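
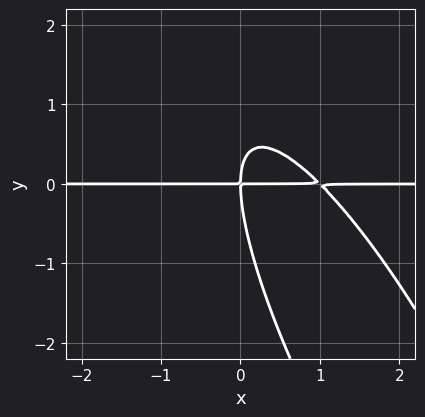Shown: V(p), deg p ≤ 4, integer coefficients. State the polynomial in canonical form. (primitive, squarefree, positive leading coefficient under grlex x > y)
3*x^2*y + 3*x*y^2 + y^3 - 3*x*y

deg p = 3.
Checking where it meets the axes: every point of the x-axis in the box is on the curve; one y-axis crossing is at y = 0.
Solving for integer coefficients yields p as stated.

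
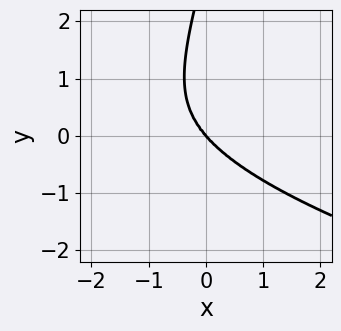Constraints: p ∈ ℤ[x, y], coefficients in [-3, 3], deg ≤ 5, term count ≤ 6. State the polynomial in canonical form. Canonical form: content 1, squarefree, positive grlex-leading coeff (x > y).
3*x*y^3 - y^4 + 2*x^3 + 2*x*y^2 + 3*y^3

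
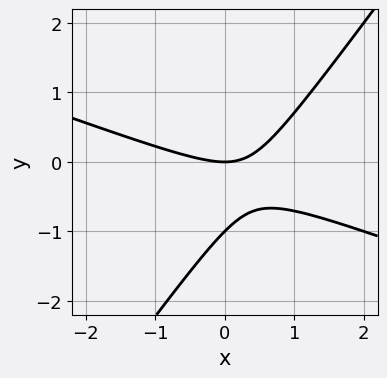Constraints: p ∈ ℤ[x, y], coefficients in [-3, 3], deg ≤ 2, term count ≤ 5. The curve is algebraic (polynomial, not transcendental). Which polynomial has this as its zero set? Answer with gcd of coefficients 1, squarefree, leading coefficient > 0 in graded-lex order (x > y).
x^2 + 2*x*y - 2*y^2 - 2*y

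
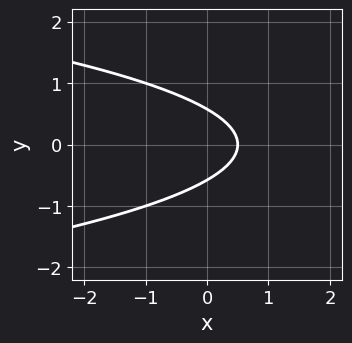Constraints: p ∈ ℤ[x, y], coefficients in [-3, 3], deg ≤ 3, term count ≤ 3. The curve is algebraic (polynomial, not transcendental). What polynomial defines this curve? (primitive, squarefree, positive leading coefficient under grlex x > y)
3*y^2 + 2*x - 1

1. deg p = 2. No degree-1 curve has this shape.
2. Symmetries: it's symmetric under y → −y, forcing even powers of y.
3. Solving for integer coefficients yields p as stated.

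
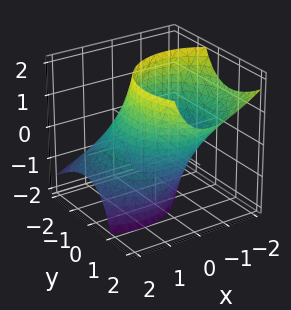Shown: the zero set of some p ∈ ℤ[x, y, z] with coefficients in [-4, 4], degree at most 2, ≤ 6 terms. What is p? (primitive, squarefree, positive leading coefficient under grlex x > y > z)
1. The degree is 2 — no degree-1 surface has this shape.
2. Against the integer gridlines: it misses every integer gridline on the z-axis.
3. Putting this together gives p.

x^2 + x*z + y^2 - y*z - 2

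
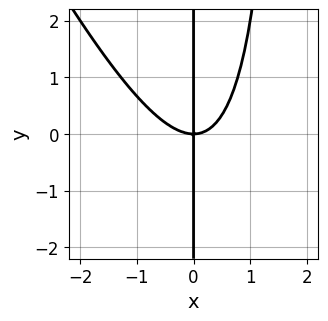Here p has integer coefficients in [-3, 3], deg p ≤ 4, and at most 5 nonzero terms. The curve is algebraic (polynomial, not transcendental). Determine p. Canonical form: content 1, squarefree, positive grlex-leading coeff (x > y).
2*x^3 + x^2*y - 2*x*y

1. The degree is 3 — the shape is more complex than any degree-2 curve.
2. From the visible intercepts: the visible y-axis segment lies entirely on the curve; one x-axis crossing is at x = 0.
3. These observations pin down the coefficients.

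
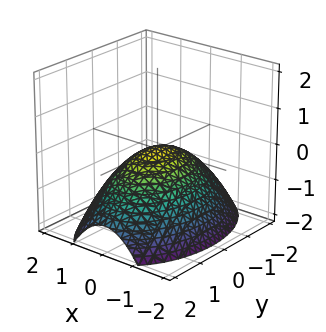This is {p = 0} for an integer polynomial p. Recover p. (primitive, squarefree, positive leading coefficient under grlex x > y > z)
2*x^2 + y^2 + 3*z

First, the degree is 2 — a single bowl opening along one axis; a quadric.
Next, symmetries: the x ↦ −x reflection is a symmetry, so x appears only in even powers; mirror symmetry y ↦ −y ⇒ only even powers of y.
Then, from the axis intercepts and sections: one z-axis crossing is at z = 0; one x-axis crossing is at x = 0; one y-axis crossing is at y = 0.
Finally, matching integer coefficients to the picture gives p.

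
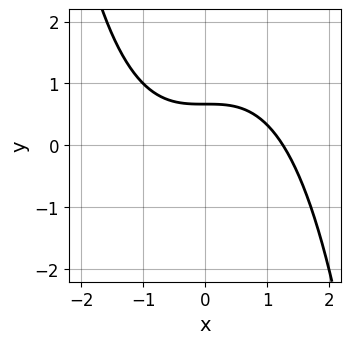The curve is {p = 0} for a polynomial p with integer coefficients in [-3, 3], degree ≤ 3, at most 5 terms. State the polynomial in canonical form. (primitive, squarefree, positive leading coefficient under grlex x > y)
x^3 + 3*y - 2

1. deg p = 3. A generic line meets the curve in up to 3 points.
2. Matching integer coefficients to the picture gives p.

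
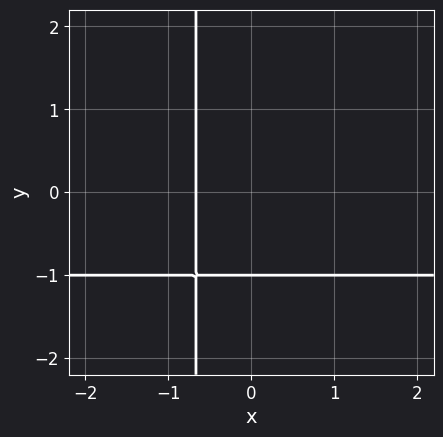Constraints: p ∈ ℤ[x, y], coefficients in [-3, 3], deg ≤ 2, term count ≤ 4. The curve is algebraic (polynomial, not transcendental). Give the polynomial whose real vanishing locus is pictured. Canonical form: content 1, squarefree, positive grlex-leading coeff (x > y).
(a) deg p = 2.
(b) Observable constraints: it meets the y-axis at y = -1 (among the integer gridlines).
(c) Together with the visible shape, these determine p as stated.

3*x*y + 3*x + 2*y + 2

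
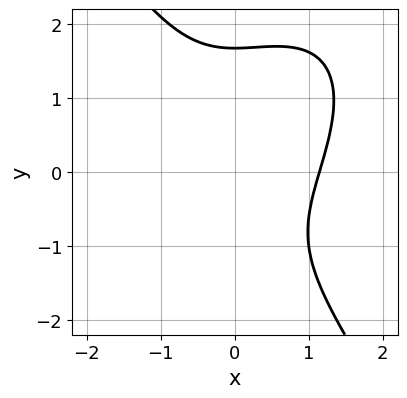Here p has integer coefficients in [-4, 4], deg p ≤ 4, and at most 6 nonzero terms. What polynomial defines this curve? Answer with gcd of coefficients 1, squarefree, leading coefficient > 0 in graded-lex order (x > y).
(a) The degree is 3 — a generic line meets the curve in up to 3 points.
(b) Putting this together gives p.

2*x^3 - x^2*y + y^3 - y - 3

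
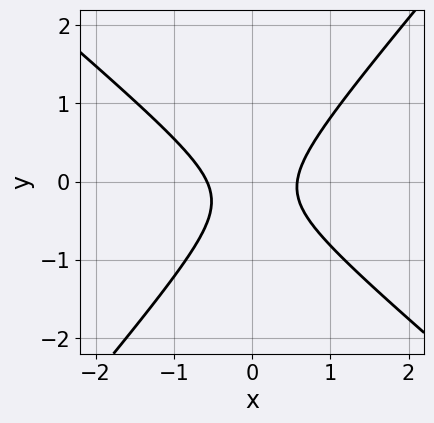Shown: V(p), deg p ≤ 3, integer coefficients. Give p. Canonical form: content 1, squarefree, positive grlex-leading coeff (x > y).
(a) deg p = 2. A generic line meets the curve in up to 2 points.
(b) Against the integer gridlines: the curve avoids every integer y-axis point in the box.
(c) Together with the visible shape, these determine p as stated.

3*x^2 + x*y - 3*y^2 - y - 1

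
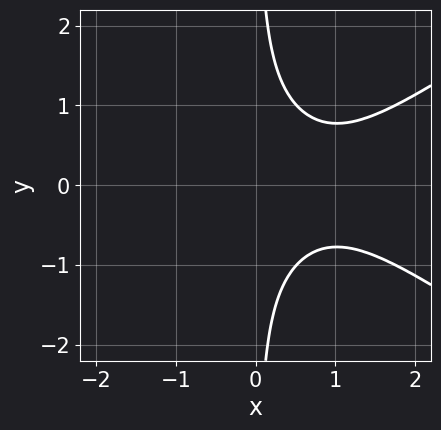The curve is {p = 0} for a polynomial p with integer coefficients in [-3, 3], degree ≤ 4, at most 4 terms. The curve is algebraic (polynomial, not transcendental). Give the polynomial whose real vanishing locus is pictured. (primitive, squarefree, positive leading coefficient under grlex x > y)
x^4 - 2*x^2*y^2 - 3*x*y^2 + 2

Degree: no degree-3 curve has this shape, so deg p = 4.
Symmetries: the y ↦ −y reflection is a symmetry, so y appears only in even powers.
Reading off the gridlines: no y-intercept at any integer in the box; no x-intercept at any integer in the box.
Assembling these constraints gives the stated polynomial.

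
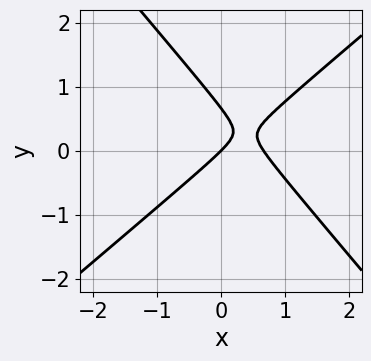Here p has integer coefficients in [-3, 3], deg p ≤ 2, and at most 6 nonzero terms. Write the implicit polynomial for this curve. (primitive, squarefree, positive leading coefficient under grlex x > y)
3*x^2 - x*y - 3*y^2 - 2*x + 2*y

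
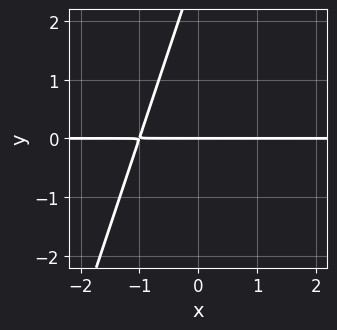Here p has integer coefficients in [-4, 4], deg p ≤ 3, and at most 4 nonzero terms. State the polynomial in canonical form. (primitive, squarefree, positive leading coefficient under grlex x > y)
deg p = 2. The shape is more complex than any degree-1 curve.
Checking where it meets the axes: the visible x-axis segment lies entirely on the curve; it meets the y-axis at y = 0 (among the integer gridlines).
Solving for integer coefficients yields p as stated.

3*x*y - y^2 + 3*y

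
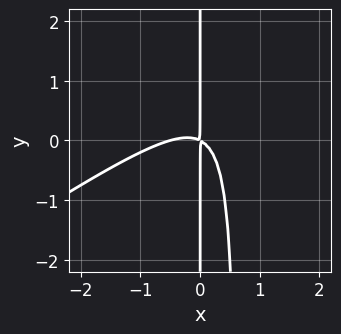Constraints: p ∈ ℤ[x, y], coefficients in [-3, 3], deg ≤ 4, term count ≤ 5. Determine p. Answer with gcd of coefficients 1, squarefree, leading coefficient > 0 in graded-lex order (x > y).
2*x^3 - 3*x^2*y + x^2 + 2*x*y

1. The degree is 3 — the shape is more complex than any degree-2 curve.
2. Checking where it meets the axes: every point of the y-axis in the box is on the curve.
3. These observations pin down the coefficients.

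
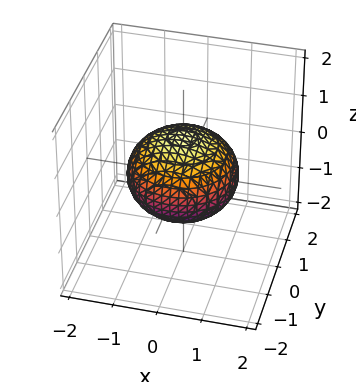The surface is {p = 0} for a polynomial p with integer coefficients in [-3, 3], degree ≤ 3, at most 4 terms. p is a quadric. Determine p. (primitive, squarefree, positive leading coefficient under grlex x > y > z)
2*x^2 + 2*y^2 + 3*z^2 - 3

deg p = 2. A closed, bounded, convex surface; a quadric.
Symmetries: it's symmetric under z → −z, forcing even powers of z; every cross-section ⟂ z is a circle, so x, y appear only via x² + y².
Reading off the gridlines: among the integer gridlines, it crosses the z-axis at z ∈ {-1, 1}; a circular section at z = 0 has radius between 1 and 2.
Fitting integer coefficients to these (and the overall shape) gives p.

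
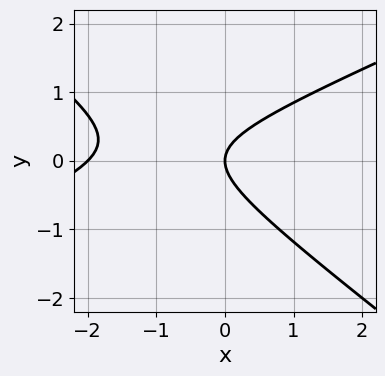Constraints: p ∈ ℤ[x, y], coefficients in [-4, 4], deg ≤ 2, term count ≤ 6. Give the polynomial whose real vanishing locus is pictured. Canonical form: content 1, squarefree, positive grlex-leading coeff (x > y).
(a) deg p = 2.
(b) Against the integer gridlines: among the integer gridlines, it crosses the x-axis at x ∈ {-2, 0}; one y-axis crossing is at y = 0.
(c) Matching integer coefficients to the picture gives p.

x^2 - x*y - 3*y^2 + 2*x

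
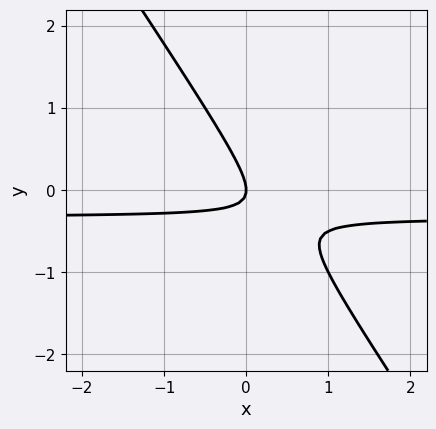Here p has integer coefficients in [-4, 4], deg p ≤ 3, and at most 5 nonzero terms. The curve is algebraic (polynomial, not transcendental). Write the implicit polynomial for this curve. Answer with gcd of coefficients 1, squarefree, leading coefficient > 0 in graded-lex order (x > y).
Degree: the shape is more complex than any degree-1 curve, so deg p = 2.
Checking where it meets the axes: one y-axis crossing is at y = 0; it crosses the x-axis at the gridline x = 0.
Putting this together gives p.

3*x*y + 2*y^2 + x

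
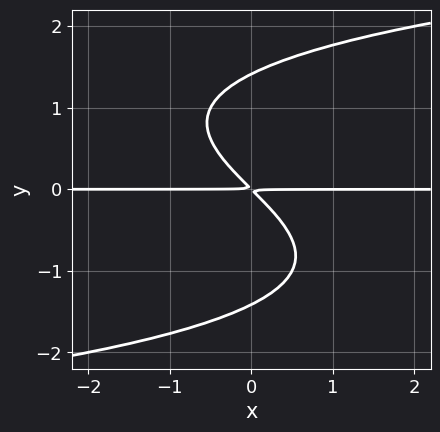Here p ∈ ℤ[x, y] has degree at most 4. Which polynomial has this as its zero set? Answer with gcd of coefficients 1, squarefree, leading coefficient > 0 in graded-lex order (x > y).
y^4 - 2*x*y - 2*y^2

First, degree: a generic line meets the curve in up to 4 points, so deg p = 4.
Then, from the visible intercepts: the visible x-axis segment lies entirely on the curve.
Finally, together with the visible shape, these determine p as stated.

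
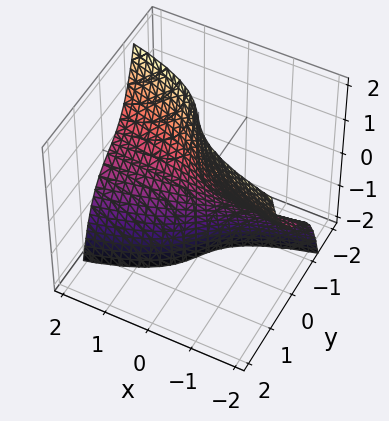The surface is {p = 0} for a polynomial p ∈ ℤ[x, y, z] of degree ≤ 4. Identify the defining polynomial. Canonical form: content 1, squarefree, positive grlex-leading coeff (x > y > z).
First, the degree is 3 — a generic line meets the surface in up to 3 points.
Then, reading off the gridlines: it meets the y-axis at y = 0 (among the integer gridlines); every point of the x-axis in the box is on the surface.
Finally, these observations pin down the coefficients. Check: (0, 0, 1) on the z-axis lies on the surface, and p(0, 0, 1) = 0. ✓

3*y^3 + 2*x*z + 3*y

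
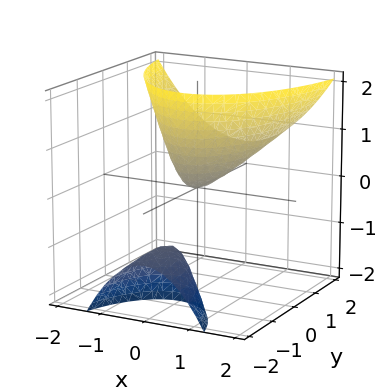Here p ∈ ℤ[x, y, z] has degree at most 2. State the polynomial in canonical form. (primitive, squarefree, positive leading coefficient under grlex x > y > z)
3*x^2 + y^2 - 3*y*z - 2*z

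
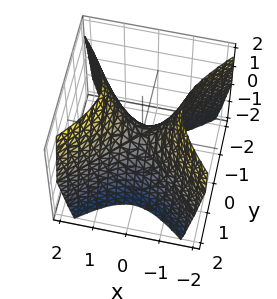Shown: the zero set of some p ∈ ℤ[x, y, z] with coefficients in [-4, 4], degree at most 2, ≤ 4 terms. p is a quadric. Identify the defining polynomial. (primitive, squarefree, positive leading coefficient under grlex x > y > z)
First, deg p = 2.
Then, symmetries: mirror symmetry y ↦ −y ⇒ only even powers of y; the x ↦ −x reflection is a symmetry, so x appears only in even powers.
Then, reading off the gridlines: it crosses the x-axis at the gridline x = 0; it crosses the y-axis at the gridline y = 0.
Finally, assembling these constraints gives the stated polynomial.

3*x^2 - 3*y^2 - 2*z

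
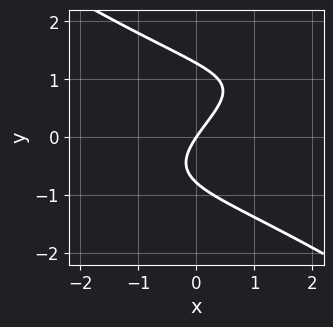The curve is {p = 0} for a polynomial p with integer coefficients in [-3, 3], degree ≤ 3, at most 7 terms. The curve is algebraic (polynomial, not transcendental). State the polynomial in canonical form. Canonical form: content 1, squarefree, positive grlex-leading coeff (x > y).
x^2*y - 2*y^3 + y^2 - 3*x + 2*y

The degree is 3 — a generic line meets the curve in up to 3 points.
Observable constraints: one x-axis crossing is at x = 0; one y-axis crossing is at y = 0.
These observations pin down the coefficients.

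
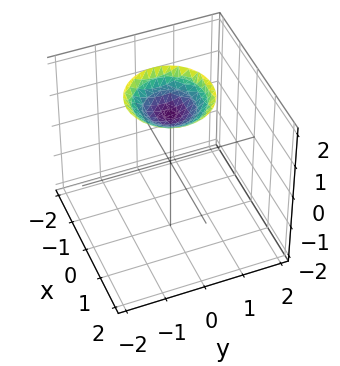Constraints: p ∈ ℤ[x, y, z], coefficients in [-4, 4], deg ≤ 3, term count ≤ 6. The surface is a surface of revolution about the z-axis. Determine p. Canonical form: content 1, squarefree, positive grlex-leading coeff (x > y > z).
(a) deg p = 2. A generic line meets the surface in up to 2 points.
(b) Symmetries: rotational symmetry about the z-axis ⇒ p depends on x, y only through x² + y².
(c) From the visible intercepts: the surface avoids every integer y-axis point in the box; no x-intercept at any integer in the box.
(d) Together with the visible shape, these determine p as stated.

x^2 + y^2 - 2*z + 3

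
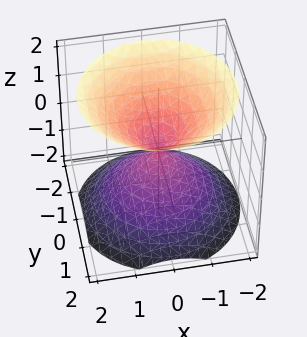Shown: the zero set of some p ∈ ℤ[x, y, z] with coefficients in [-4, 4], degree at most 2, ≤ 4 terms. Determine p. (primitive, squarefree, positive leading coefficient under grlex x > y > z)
x^2 + y^2 - z^2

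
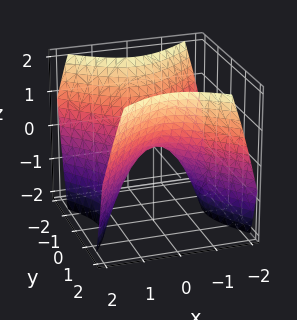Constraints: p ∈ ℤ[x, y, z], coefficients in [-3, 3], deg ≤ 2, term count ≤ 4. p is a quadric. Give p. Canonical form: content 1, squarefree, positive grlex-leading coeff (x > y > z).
(a) Degree: a saddle surface; a quadric, so deg p = 2.
(b) Symmetries: it's symmetric under y → −y, forcing even powers of y; mirror symmetry x ↦ −x ⇒ only even powers of x.
(c) Against the integer gridlines: one x-axis crossing is at x = 0; one y-axis crossing is at y = 0; one z-axis crossing is at z = 0.
(d) Assembling these constraints gives the stated polynomial.

x^2 - y^2 + z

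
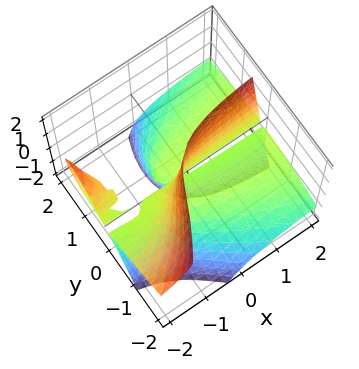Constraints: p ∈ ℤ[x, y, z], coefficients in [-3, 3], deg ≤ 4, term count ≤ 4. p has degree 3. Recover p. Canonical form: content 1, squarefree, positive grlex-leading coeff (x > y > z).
First, there are 2 components.
Next, deg p = 3.
Next, from the axis intercepts and sections: it crosses the y-axis at the gridline y = 0; every point of the x-axis in the box is on the surface; every point of the z-axis in the box is on the surface.
Finally, solving for integer coefficients yields p as stated.

3*x*y*z - x*z^2 + y^3 + 3*y*z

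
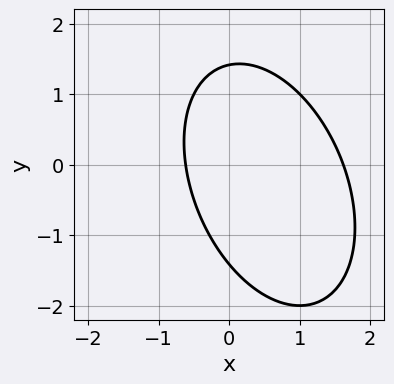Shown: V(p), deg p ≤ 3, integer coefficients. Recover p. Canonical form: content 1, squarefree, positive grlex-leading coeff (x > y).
2*x^2 + x*y + y^2 - 2*x - 2

1. Degree: the shape is more complex than any degree-1 curve, so deg p = 2.
2. The integer polynomial consistent with all of this is the stated p.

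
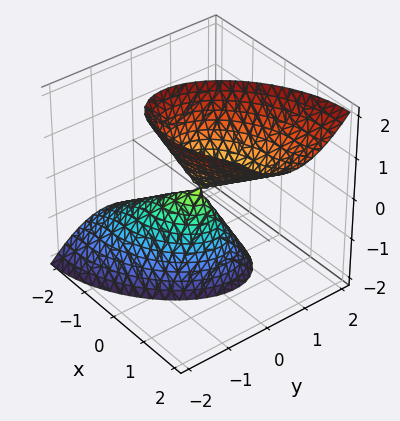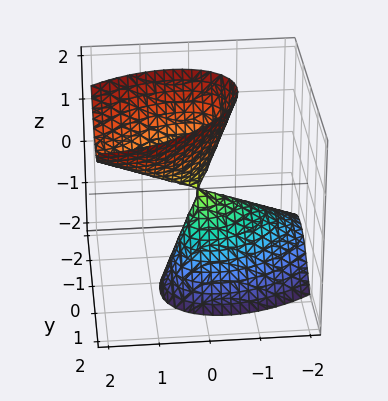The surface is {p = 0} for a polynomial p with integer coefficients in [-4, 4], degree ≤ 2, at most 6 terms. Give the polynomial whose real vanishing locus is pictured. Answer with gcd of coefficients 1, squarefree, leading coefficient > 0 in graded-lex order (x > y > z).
First, the degree is 2 — a generic line meets the surface in up to 2 points.
Then, observable constraints: it crosses the y-axis at the gridline y = 0; it meets the x-axis at x = 0 (among the integer gridlines); one z-axis crossing is at z = 0.
Finally, these observations pin down the coefficients.

2*x^2 - 2*x*y - 2*x*z + 3*y^2 - z^2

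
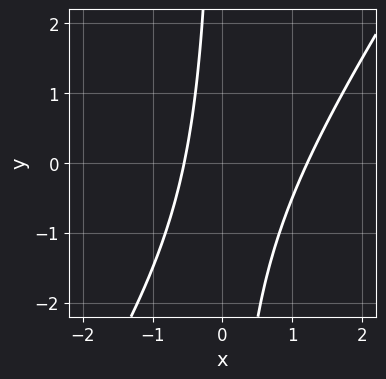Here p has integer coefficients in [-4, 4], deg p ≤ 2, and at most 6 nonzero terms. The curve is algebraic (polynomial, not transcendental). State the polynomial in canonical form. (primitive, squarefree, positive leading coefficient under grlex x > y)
First, the degree is 2 — no degree-1 curve has this shape.
Then, against the integer gridlines: no y-intercept at any integer in the box.
Finally, assembling these constraints gives the stated polynomial.

3*x^2 - 2*x*y - 2*x - 2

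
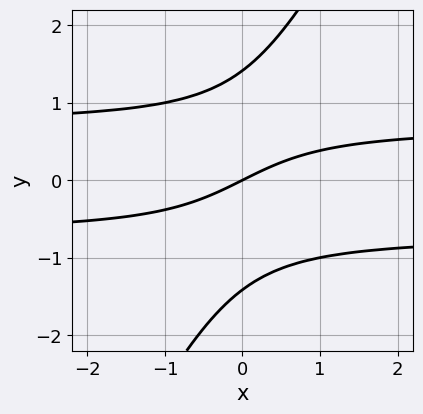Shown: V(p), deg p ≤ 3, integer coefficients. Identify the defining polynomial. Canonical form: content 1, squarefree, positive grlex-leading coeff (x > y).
First, the degree is 3 — the shape is more complex than any degree-2 curve.
Then, from the visible intercepts: it meets the x-axis at x = 0 (among the integer gridlines); one y-axis crossing is at y = 0.
Finally, putting this together gives p.

2*x*y^2 - y^3 - x + 2*y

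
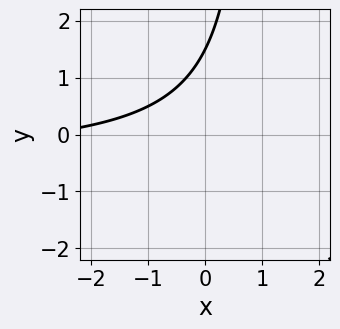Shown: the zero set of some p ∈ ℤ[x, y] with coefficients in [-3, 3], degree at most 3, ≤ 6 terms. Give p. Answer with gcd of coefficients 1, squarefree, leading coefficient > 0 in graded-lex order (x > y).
The degree is 2 — the shape is more complex than any degree-1 curve.
Reading off the gridlines: the curve avoids every integer x-axis point in the box.
Together with the visible shape, these determine p as stated.

2*x*y + x - 2*y + 3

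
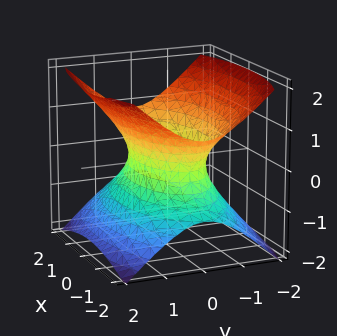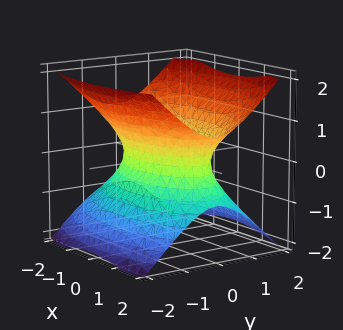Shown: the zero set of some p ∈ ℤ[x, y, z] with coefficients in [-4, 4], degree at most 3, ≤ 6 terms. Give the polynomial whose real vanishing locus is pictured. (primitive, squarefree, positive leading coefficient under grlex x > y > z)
First, degree: one connected sheet with a waist; a quadric, so deg p = 2.
Next, symmetries: the x ↦ −x reflection is a symmetry, so x appears only in even powers; it's symmetric under z → −z, forcing even powers of z; mirror symmetry y ↦ −y ⇒ only even powers of y.
Next, observable constraints: the surface avoids every integer z-axis point in the box.
Finally, solving for integer coefficients yields p as stated.

x^2 + 3*y^2 - 3*z^2 - 2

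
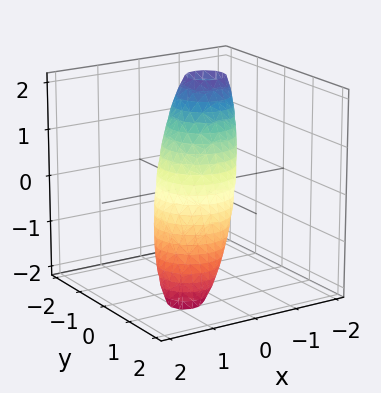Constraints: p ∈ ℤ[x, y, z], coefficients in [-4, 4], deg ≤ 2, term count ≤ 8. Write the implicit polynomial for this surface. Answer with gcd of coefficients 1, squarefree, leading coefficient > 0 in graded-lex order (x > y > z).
(a) deg p = 2. No degree-1 surface has this shape.
(b) Solving for integer coefficients yields p as stated.

3*x^2 + 2*x*z + 3*y^2 + 2*y*z + z^2 - 2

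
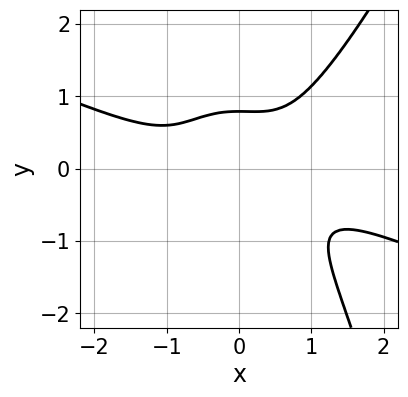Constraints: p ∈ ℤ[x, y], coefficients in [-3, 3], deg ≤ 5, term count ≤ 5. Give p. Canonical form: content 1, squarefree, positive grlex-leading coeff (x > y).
deg p = 4. A generic line meets the curve in up to 4 points.
From the axis intercepts and sections: the curve avoids every integer x-axis point in the box.
Solving for integer coefficients yields p as stated.

x^4 + 2*x^3*y - x^2*y^2 - 2*y^3 + 1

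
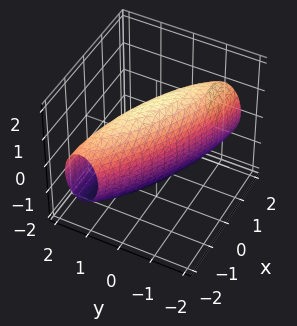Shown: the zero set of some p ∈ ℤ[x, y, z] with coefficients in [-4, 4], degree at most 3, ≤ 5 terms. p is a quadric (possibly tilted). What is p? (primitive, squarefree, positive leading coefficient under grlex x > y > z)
x^2 + 3*x*y + 3*y^2 + z^2 - 2

(a) deg p = 2. No degree-1 surface has this shape.
(b) Matching integer coefficients to the picture gives p.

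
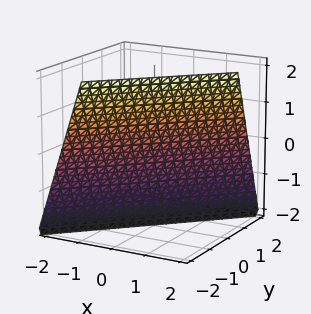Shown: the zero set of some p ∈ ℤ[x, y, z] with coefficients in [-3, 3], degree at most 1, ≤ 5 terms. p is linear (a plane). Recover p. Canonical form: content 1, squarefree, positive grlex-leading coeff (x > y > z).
1. Degree: the surface is flat (a plane), so deg p = 1.
2. Reading off the gridlines: it crosses the z-axis at the gridline z = -2.
3. These observations pin down the coefficients.

3*x - 3*y - z - 2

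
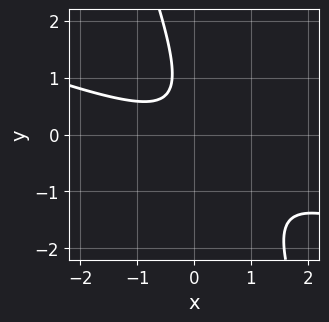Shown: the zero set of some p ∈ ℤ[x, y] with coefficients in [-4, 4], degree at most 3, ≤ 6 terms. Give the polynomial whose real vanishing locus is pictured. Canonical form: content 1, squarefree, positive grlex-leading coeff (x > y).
x^2 + 3*x*y + y^2 - y + 1

deg p = 2.
Observable constraints: it misses every integer gridline on the x-axis; the curve avoids every integer y-axis point in the box.
The integer polynomial consistent with all of this is the stated p.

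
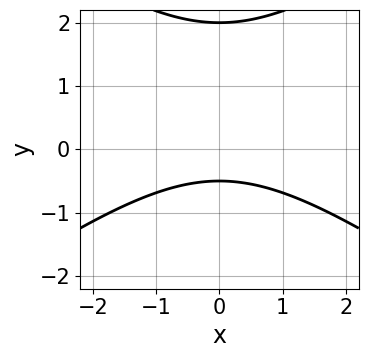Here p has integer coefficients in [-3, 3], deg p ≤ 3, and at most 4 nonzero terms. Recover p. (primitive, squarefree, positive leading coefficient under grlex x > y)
x^2 - 2*y^2 + 3*y + 2

(a) deg p = 2. A generic line meets the curve in up to 2 points.
(b) Symmetries: the x ↦ −x reflection is a symmetry, so x appears only in even powers.
(c) From the axis intercepts and sections: one y-axis crossing is at y = 2; no x-intercept at any integer in the box.
(d) Together with the visible shape, these determine p as stated.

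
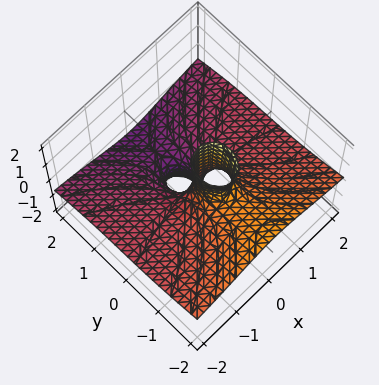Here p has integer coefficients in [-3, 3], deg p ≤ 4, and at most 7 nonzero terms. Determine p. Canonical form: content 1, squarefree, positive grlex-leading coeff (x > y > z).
3*x^2*z + y^3 + 3*y^2*z + y*z^2 + y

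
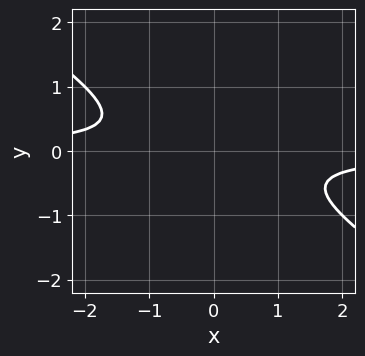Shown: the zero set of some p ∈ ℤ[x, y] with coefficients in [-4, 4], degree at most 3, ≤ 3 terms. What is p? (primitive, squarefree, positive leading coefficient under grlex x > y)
First, deg p = 2.
Next, checking where it meets the axes: it misses every integer gridline on the x-axis; it misses every integer gridline on the y-axis.
Finally, these observations pin down the coefficients.

2*x*y + 3*y^2 + 1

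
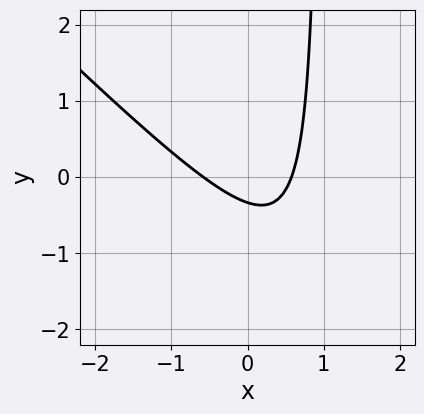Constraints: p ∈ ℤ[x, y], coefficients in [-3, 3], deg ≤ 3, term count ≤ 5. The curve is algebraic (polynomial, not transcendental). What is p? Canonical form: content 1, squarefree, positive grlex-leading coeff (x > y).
First, the degree is 2 — the shape is more complex than any degree-1 curve.
Finally, putting this together gives p.

3*x^2 + 3*x*y - 3*y - 1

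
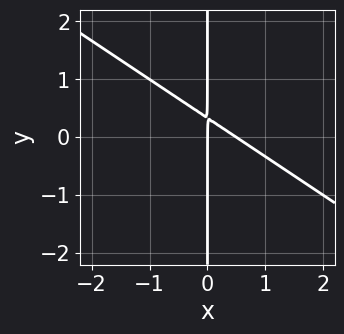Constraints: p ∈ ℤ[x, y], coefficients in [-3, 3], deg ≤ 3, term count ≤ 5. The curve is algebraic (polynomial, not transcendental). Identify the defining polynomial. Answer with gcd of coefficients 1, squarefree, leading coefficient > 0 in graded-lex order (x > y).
2*x^2 + 3*x*y - x

(a) Degree: no degree-1 curve has this shape, so deg p = 2.
(b) Against the integer gridlines: every point of the y-axis in the box is on the curve; it crosses the x-axis at the gridline x = 0.
(c) Fitting integer coefficients to these (and the overall shape) gives p.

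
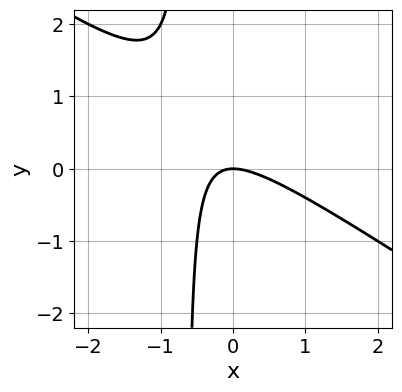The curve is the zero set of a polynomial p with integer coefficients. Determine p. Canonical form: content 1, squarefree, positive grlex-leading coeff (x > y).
2*x^2 + 3*x*y + 2*y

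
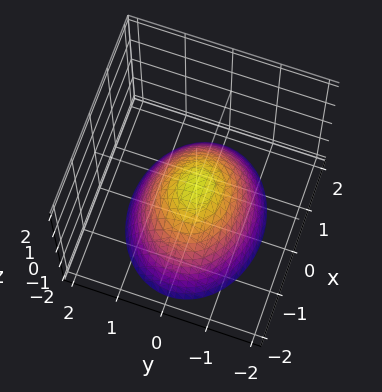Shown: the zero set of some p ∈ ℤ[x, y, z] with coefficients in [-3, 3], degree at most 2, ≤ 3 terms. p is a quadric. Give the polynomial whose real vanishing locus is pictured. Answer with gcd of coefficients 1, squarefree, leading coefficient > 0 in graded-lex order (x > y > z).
2*x^2 + 3*y^2 + 3*z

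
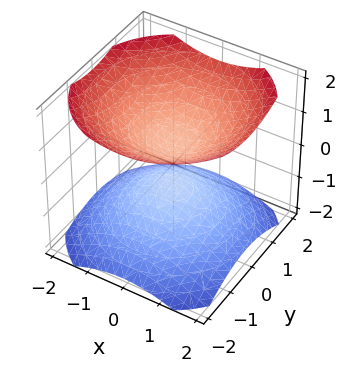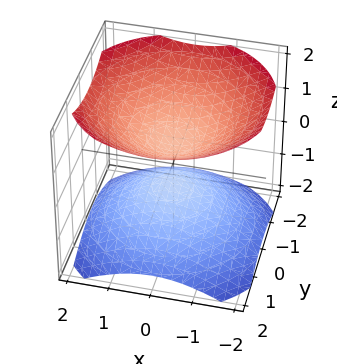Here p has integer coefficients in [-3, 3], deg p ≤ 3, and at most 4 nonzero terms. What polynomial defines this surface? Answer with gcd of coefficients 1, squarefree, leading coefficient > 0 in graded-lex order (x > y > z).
(a) There are 2 components. Treating them together as one polynomial.
(b) Degree: a generic line meets the surface in up to 2 points, so deg p = 2.
(c) By symmetry, the surface is invariant under rotation about z: p = q(x² + y², z).
(d) Against the integer gridlines: a circular section at z = 1 has radius exactly 1; the surface avoids every integer y-axis point in the box; it misses every integer gridline on the x-axis.
(e) Together with the visible shape, these determine p as stated.

2*x^2 + 2*y^2 - 3*z^2 + 1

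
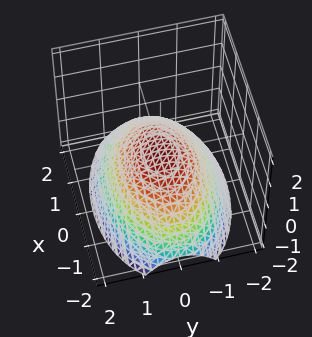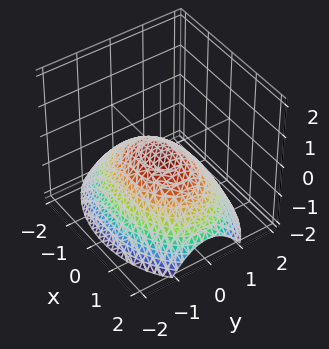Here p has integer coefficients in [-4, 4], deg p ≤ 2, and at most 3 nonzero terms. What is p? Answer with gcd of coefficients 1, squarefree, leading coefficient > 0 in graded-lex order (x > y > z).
1. deg p = 2. A paraboloid; a quadric.
2. Symmetries: mirror symmetry x ↦ −x ⇒ only even powers of x; the y ↦ −y reflection is a symmetry, so y appears only in even powers.
3. From the axis intercepts and sections: it crosses the y-axis at the gridline y = 0; one x-axis crossing is at x = 0; it meets the z-axis at z = 0 (among the integer gridlines).
4. Putting this together gives p.

x^2 + 2*y^2 + 3*z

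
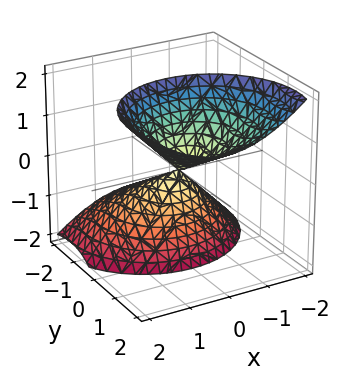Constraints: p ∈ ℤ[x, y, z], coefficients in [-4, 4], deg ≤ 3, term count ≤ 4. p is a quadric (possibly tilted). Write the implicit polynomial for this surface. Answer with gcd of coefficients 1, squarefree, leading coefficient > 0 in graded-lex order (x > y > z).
First, there are 2 components.
Next, the degree is 2 — a generic line meets the surface in up to 2 points.
Next, checking where it meets the axes: one x-axis crossing is at x = 0; it meets the z-axis at z = 0 (among the integer gridlines).
Finally, the integer polynomial consistent with all of this is the stated p.

2*x^2 + 2*y^2 - 3*y*z - z^2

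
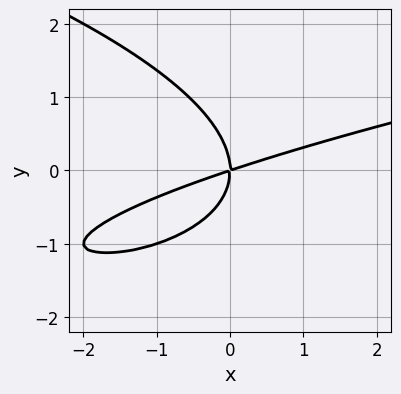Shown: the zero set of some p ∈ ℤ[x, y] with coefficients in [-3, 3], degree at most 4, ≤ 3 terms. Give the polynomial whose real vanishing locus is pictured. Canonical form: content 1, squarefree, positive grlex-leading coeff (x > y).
First, degree: the shape is more complex than any degree-2 curve, so deg p = 3.
Next, from the visible intercepts: it meets the y-axis at y = 0 (among the integer gridlines); one x-axis crossing is at x = 0.
Finally, fitting integer coefficients to these (and the overall shape) gives p.

2*y^3 - x^2 + 3*x*y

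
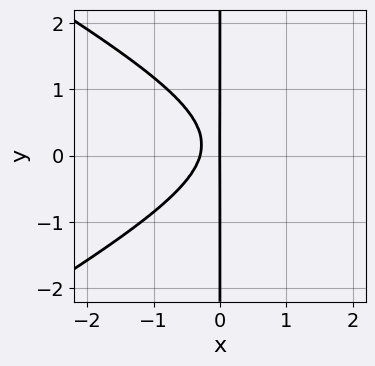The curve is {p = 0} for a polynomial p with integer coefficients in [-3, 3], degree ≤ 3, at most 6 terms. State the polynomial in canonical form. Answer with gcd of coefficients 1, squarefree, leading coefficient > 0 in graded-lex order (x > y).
x^3 - 3*x*y^2 - 3*x^2 + x*y - x

deg p = 3. A generic line meets the curve in up to 3 points.
From the axis intercepts and sections: every point of the y-axis in the box is on the curve; it crosses the x-axis at the gridline x = 0.
The integer polynomial consistent with all of this is the stated p.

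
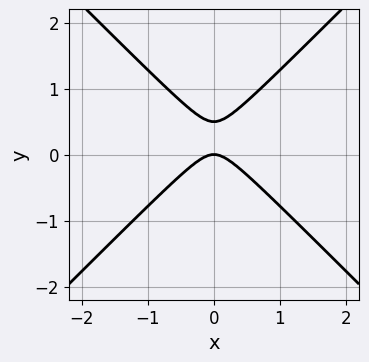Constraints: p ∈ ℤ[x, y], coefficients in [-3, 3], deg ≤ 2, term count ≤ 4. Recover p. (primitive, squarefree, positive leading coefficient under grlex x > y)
(a) The degree is 2 — no degree-1 curve has this shape.
(b) Symmetries: the x ↦ −x reflection is a symmetry, so x appears only in even powers.
(c) Reading off the gridlines: it crosses the y-axis at the gridline y = 0; it crosses the x-axis at the gridline x = 0.
(d) These observations pin down the coefficients.

2*x^2 - 2*y^2 + y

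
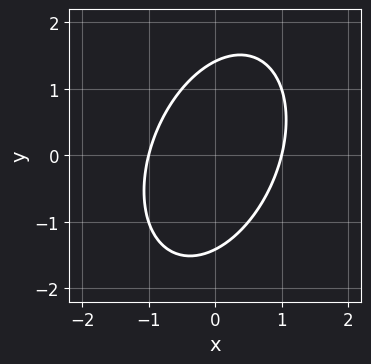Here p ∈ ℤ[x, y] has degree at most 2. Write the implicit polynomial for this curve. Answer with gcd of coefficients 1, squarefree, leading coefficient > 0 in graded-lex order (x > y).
2*x^2 - x*y + y^2 - 2

Degree: no degree-1 curve has this shape, so deg p = 2.
From the axis intercepts and sections: among the integer gridlines, it crosses the x-axis at x ∈ {-1, 1}.
Matching integer coefficients to the picture gives p.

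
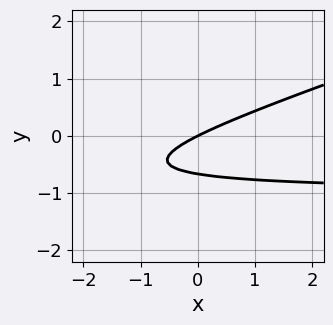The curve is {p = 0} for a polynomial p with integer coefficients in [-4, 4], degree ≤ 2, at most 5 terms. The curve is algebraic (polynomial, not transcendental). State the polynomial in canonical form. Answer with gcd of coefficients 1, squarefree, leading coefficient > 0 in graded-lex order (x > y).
1. The degree is 2 — the shape is more complex than any degree-1 curve.
2. Against the integer gridlines: it meets the x-axis at x = 0 (among the integer gridlines); it meets the y-axis at y = 0 (among the integer gridlines).
3. These observations pin down the coefficients.

x*y - 3*y^2 + x - 2*y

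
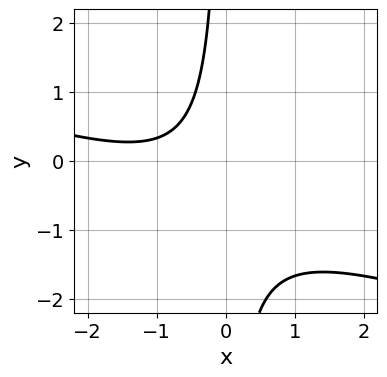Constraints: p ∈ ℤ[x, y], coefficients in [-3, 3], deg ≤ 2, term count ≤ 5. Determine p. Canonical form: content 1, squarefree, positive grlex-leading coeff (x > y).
x^2 + 3*x*y + 2*x + 2

First, degree: no degree-1 curve has this shape, so deg p = 2.
Next, checking where it meets the axes: it misses every integer gridline on the y-axis; no x-intercept at any integer in the box.
Finally, fitting integer coefficients to these (and the overall shape) gives p.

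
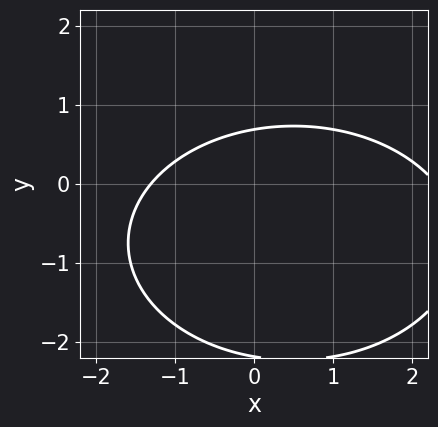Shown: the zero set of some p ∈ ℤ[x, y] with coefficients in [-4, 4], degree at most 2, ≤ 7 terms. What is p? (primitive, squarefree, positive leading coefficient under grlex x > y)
1. deg p = 2. A generic line meets the curve in up to 2 points.
2. Solving for integer coefficients yields p as stated.

x^2 + 2*y^2 - x + 3*y - 3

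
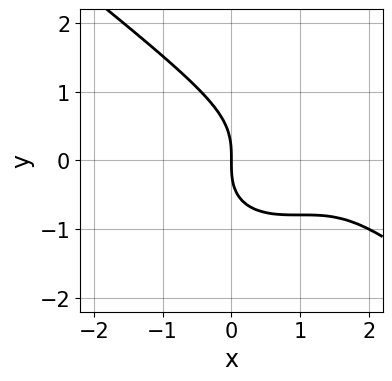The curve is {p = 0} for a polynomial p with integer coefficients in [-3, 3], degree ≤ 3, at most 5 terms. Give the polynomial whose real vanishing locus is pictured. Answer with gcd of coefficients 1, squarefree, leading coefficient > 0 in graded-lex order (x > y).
x^3 + 2*y^3 - 3*x^2 + 3*x

1. The degree is 3 — a generic line meets the curve in up to 3 points.
2. Reading off the gridlines: it crosses the x-axis at the gridline x = 0; it crosses the y-axis at the gridline y = 0.
3. Solving for integer coefficients yields p as stated.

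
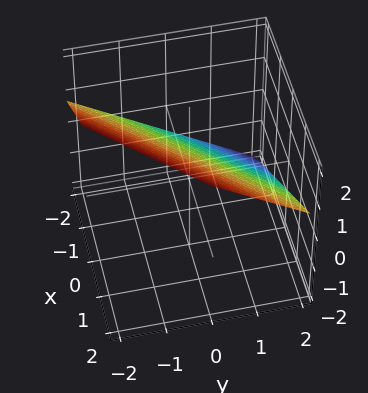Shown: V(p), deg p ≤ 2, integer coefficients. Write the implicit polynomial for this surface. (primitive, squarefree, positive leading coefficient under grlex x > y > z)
1. deg p = 1. Every cross-section is a straight line — this is a plane.
2. From the visible intercepts: one x-axis crossing is at x = -1; it meets the y-axis at y = 1 (among the integer gridlines).
3. These observations pin down the coefficients.

2*x - 2*y - 3*z + 2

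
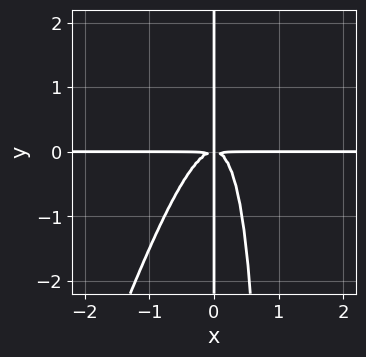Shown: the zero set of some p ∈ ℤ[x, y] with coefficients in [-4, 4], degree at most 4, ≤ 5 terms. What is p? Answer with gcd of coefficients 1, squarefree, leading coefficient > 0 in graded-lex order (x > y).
Degree: no degree-3 curve has this shape, so deg p = 4.
Checking where it meets the axes: the visible x-axis segment lies entirely on the curve; every point of the y-axis in the box is on the curve.
Solving for integer coefficients yields p as stated.

3*x^3*y - x^2*y^2 + x*y^2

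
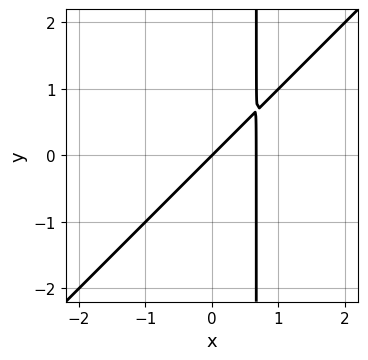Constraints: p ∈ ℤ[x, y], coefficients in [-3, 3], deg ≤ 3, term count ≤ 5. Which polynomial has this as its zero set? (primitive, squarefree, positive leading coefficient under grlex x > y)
3*x^2 - 3*x*y - 2*x + 2*y

(a) The degree is 2 — no degree-1 curve has this shape.
(b) Against the integer gridlines: it meets the y-axis at y = 0 (among the integer gridlines); it meets the x-axis at x = 0 (among the integer gridlines).
(c) Solving for integer coefficients yields p as stated.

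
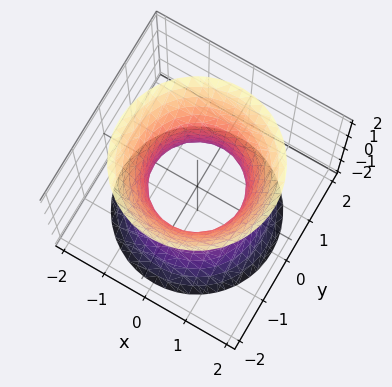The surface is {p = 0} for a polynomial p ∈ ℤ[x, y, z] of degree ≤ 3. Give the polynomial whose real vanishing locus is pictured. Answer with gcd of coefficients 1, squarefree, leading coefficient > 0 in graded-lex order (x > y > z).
2*x^2 + 2*y^2 - z^2 - 2

First, the degree is 2 — a generic line meets the surface in up to 2 points.
Next, by symmetry, the surface is invariant under rotation about z: p = q(x² + y², z).
Next, against the integer gridlines: the y-axis gridline crossings are at y ∈ {-1, 1}; among the integer gridlines, it crosses the x-axis at x ∈ {-1, 1}; a circular section at z = 2 has radius between 1 and 2.
Finally, fitting integer coefficients to these (and the overall shape) gives p.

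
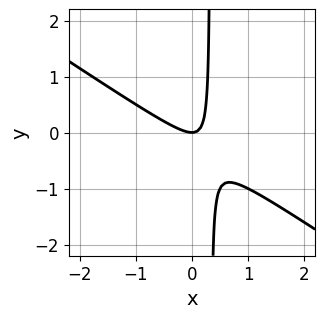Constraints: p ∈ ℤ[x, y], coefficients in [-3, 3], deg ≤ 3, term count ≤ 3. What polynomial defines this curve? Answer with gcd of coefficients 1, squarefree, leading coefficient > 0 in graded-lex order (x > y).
2*x^2 + 3*x*y - y

(a) The degree is 2 — the shape is more complex than any degree-1 curve.
(b) Reading off the gridlines: it crosses the x-axis at the gridline x = 0; it meets the y-axis at y = 0 (among the integer gridlines).
(c) Fitting integer coefficients to these (and the overall shape) gives p.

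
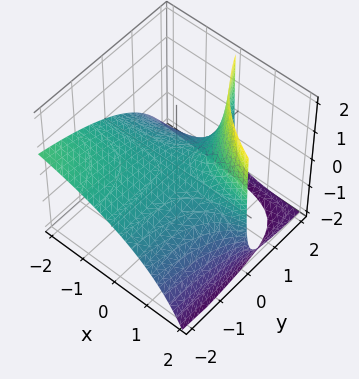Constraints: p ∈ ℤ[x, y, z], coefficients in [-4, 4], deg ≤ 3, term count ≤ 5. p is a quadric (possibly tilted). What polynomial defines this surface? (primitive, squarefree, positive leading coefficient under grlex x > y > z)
First, deg p = 2. No degree-1 surface has this shape.
Then, reading off the gridlines: every point of the y-axis in the box is on the surface; every point of the x-axis in the box is on the surface; it crosses the z-axis at the gridline z = 0.
Finally, assembling these constraints gives the stated polynomial.

x*y + x*z + y*z - 2*z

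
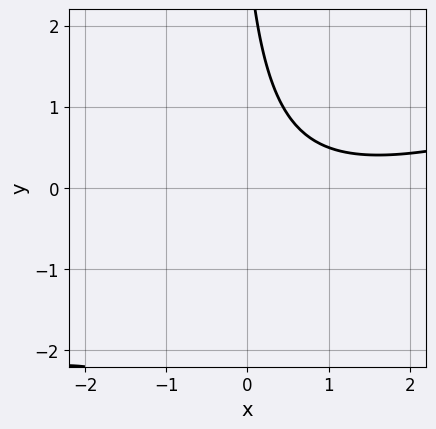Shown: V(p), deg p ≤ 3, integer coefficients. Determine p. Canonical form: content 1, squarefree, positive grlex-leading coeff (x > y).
x^2 - 3*x*y - 2*x - y + 3

1. Degree: a generic line meets the curve in up to 2 points, so deg p = 2.
2. From the visible intercepts: no y-intercept at any integer in the box; no x-intercept at any integer in the box.
3. Putting this together gives p.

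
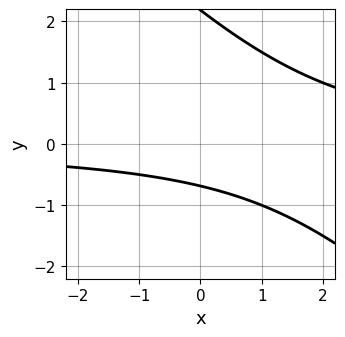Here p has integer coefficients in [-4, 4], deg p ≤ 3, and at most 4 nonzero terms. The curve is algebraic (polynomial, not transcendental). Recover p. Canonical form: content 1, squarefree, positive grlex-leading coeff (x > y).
1. The degree is 2 — the shape is more complex than any degree-1 curve.
2. Against the integer gridlines: no x-intercept at any integer in the box.
3. Putting this together gives p.

2*x*y + 2*y^2 - 3*y - 3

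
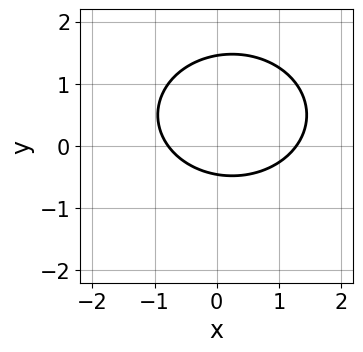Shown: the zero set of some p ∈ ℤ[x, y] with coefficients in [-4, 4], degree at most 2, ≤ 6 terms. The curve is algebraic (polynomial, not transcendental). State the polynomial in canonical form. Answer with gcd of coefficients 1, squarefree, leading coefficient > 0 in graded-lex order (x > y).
2*x^2 + 3*y^2 - x - 3*y - 2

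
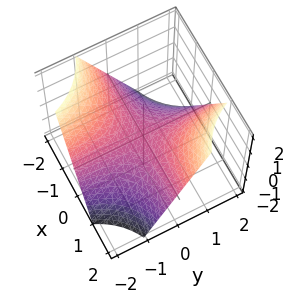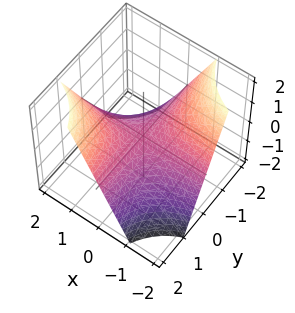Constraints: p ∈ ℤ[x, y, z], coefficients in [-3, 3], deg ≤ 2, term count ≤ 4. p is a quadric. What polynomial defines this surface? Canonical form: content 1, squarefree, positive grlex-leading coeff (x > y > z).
x*y - z

1. The degree is 2 — a hyperbolic paraboloid; a quadric.
2. Checking where it meets the axes: it meets the z-axis at z = 0 (among the integer gridlines); every point of the x-axis in the box is on the surface; every point of the y-axis in the box is on the surface.
3. Together with the visible shape, these determine p as stated.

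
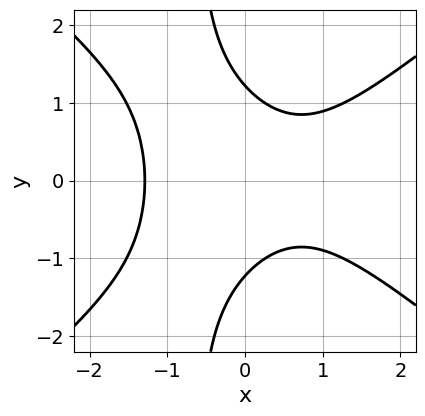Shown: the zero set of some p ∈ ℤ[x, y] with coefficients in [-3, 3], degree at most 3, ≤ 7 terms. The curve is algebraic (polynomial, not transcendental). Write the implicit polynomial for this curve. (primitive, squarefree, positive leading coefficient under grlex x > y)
1. Degree: a generic line meets the curve in up to 3 points, so deg p = 3.
2. Symmetries: the y ↦ −y reflection is a symmetry, so y appears only in even powers.
3. Putting this together gives p.

2*x^3 - 3*x*y^2 - 2*y^2 - x + 3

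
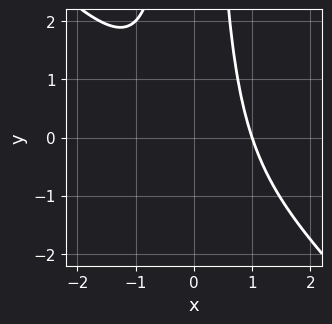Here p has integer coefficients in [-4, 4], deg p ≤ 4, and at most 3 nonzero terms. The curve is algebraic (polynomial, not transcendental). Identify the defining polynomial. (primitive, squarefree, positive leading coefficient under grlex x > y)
First, deg p = 3. A generic line meets the curve in up to 3 points.
Then, checking where it meets the axes: it meets the x-axis at x = 1 (among the integer gridlines); no y-intercept at any integer in the box.
Finally, putting this together gives p.

x^3 + x^2*y - 1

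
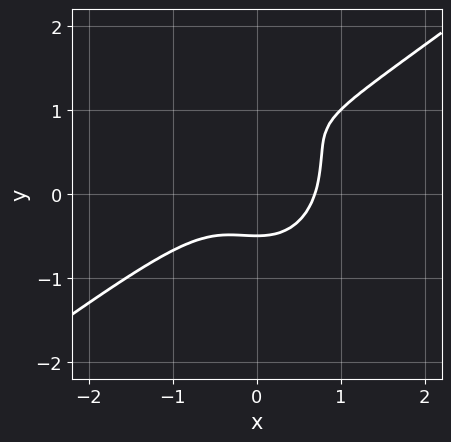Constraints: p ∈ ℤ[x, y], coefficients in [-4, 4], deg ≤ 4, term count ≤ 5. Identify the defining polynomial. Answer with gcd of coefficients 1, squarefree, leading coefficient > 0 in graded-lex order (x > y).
1. deg p = 3. No degree-2 curve has this shape.
2. Putting this together gives p.

3*x^3 - 3*x^2*y - 2*y^3 + 3*y^2 - 1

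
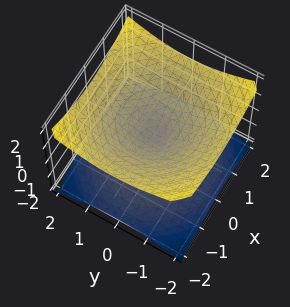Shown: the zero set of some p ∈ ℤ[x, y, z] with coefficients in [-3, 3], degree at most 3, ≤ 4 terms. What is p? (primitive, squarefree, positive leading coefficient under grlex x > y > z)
x^2 + y^2 - 2*z^2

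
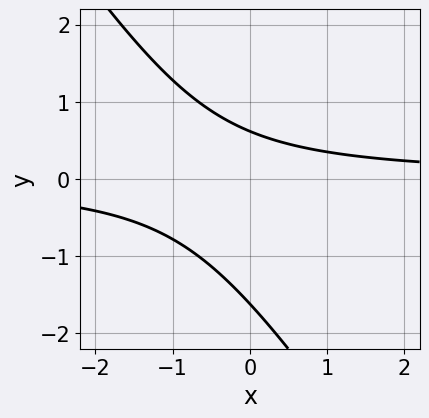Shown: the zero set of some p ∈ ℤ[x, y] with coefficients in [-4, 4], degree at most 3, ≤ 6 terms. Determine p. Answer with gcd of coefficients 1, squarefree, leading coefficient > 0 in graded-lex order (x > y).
1. The degree is 2 — a generic line meets the curve in up to 2 points.
2. From the visible intercepts: it misses every integer gridline on the x-axis.
3. These observations pin down the coefficients.

3*x*y + 2*y^2 + 2*y - 2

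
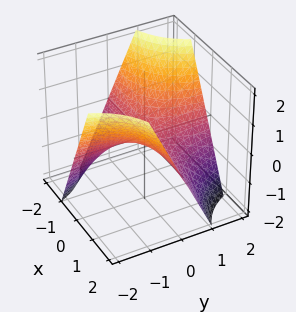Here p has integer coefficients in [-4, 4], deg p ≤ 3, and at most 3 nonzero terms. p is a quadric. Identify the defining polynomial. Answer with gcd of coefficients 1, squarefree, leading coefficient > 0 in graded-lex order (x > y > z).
x*y + z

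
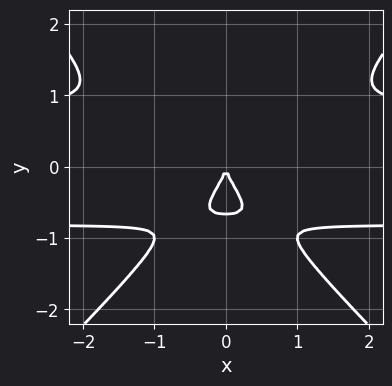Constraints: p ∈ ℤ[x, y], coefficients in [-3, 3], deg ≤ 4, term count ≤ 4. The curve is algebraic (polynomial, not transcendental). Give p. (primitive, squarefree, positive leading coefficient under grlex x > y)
3*x^2*y^2 - 3*y^4 - 2*y^3 - 2*x^2

First, the degree is 4 — the shape is more complex than any degree-3 curve.
Next, symmetries: it's symmetric under x → −x, forcing even powers of x.
Next, reading off the gridlines: it meets the y-axis at y = 0 (among the integer gridlines); it crosses the x-axis at the gridline x = 0.
Finally, fitting integer coefficients to these (and the overall shape) gives p.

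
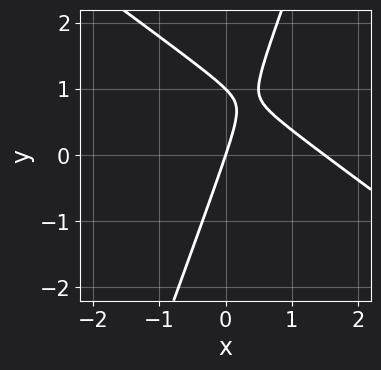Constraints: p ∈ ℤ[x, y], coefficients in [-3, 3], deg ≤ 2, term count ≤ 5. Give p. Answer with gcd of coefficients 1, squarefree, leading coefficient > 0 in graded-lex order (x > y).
First, degree: the shape is more complex than any degree-1 curve, so deg p = 2.
Next, checking where it meets the axes: the y-axis gridline crossings are at y ∈ {0, 1}; one x-axis crossing is at x = 0.
Finally, putting this together gives p.

2*x^2 + 2*x*y - y^2 - 3*x + y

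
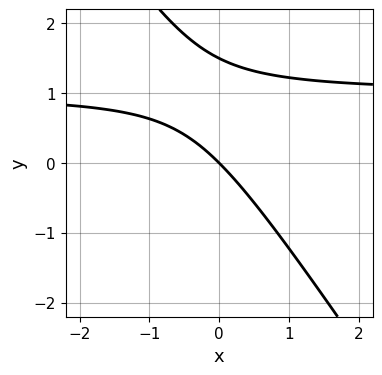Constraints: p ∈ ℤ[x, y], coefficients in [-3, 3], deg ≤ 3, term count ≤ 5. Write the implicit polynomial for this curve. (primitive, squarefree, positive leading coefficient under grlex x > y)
(a) The degree is 2 — no degree-1 curve has this shape.
(b) Checking where it meets the axes: it meets the y-axis at y = 0 (among the integer gridlines); it meets the x-axis at x = 0 (among the integer gridlines).
(c) The integer polynomial consistent with all of this is the stated p.

3*x*y + 2*y^2 - 3*x - 3*y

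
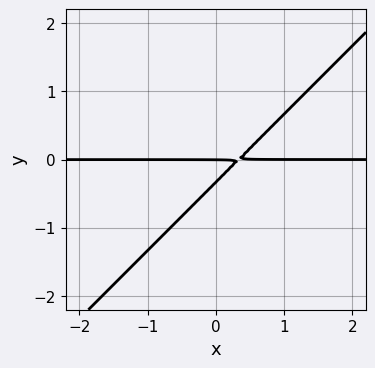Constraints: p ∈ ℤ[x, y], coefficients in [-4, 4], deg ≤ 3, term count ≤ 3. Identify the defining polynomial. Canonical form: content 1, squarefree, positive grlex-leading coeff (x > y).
First, the degree is 2 — a generic line meets the curve in up to 2 points.
Then, from the axis intercepts and sections: the visible x-axis segment lies entirely on the curve; one y-axis crossing is at y = 0.
Finally, the integer polynomial consistent with all of this is the stated p.

3*x*y - 3*y^2 - y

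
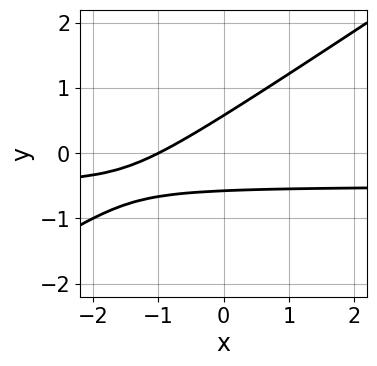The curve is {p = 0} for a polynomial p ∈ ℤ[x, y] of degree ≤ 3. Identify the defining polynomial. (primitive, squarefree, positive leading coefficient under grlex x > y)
2*x*y - 3*y^2 + x + 1

First, the degree is 2 — a generic line meets the curve in up to 2 points.
Then, against the integer gridlines: one x-axis crossing is at x = -1.
Finally, the integer polynomial consistent with all of this is the stated p.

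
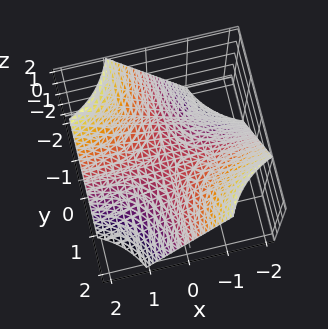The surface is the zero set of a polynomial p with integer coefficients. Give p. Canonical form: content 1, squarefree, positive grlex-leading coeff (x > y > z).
x*y + z

The degree is 2 — a hyperbolic paraboloid; a quadric.
Observable constraints: the visible y-axis segment lies entirely on the surface; the visible x-axis segment lies entirely on the surface; one z-axis crossing is at z = 0.
Assembling these constraints gives the stated polynomial.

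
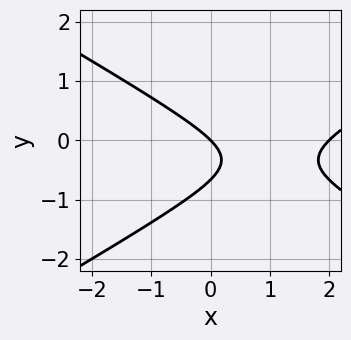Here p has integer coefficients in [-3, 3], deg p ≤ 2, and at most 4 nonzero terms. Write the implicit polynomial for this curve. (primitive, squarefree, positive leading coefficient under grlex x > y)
x^2 - 3*y^2 - 2*x - 2*y

The degree is 2 — the shape is more complex than any degree-1 curve.
From the visible intercepts: it crosses the y-axis at the gridline y = 0; among the integer gridlines, it crosses the x-axis at x ∈ {0, 2}.
Together with the visible shape, these determine p as stated.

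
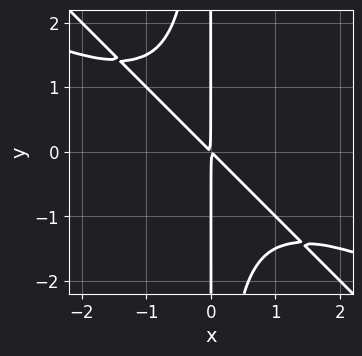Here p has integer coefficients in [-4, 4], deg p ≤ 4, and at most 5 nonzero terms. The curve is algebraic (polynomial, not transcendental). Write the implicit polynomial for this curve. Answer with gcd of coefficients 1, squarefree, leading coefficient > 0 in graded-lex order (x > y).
x^4 + 3*x^3*y + 2*x^2*y^2 + 2*x^2 + 2*x*y

Degree: a generic line meets the curve in up to 4 points, so deg p = 4.
Observable constraints: every point of the y-axis in the box is on the curve.
The integer polynomial consistent with all of this is the stated p.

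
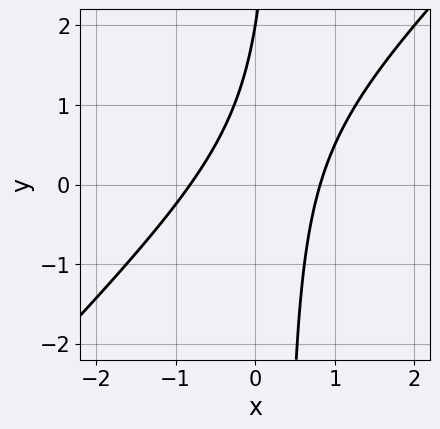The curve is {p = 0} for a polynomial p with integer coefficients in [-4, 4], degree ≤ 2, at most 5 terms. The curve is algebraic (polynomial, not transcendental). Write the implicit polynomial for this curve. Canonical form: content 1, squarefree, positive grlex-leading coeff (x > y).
3*x^2 - 3*x*y + y - 2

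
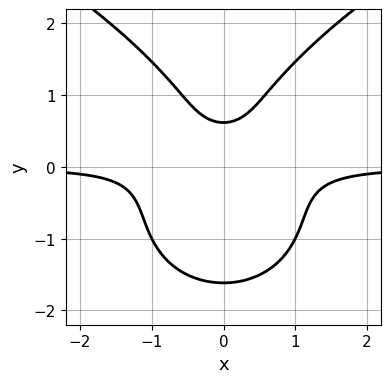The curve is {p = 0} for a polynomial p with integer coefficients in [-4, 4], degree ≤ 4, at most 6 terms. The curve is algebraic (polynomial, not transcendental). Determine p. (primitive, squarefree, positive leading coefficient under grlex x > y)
y^4 - 3*x^2*y - y^2 + 2*y - 1

First, deg p = 4.
Then, symmetries: the x ↦ −x reflection is a symmetry, so x appears only in even powers.
Next, checking where it meets the axes: no x-intercept at any integer in the box.
Finally, matching integer coefficients to the picture gives p.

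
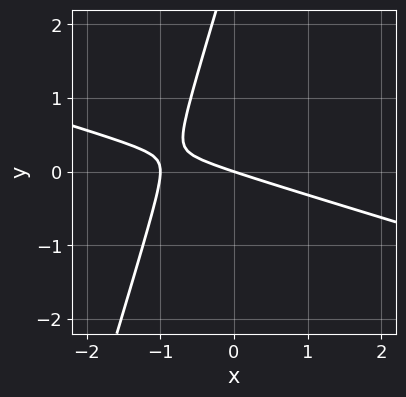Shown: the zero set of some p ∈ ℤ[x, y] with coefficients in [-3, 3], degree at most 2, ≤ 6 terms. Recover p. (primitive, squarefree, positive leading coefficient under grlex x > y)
x^2 + 3*x*y - y^2 + x + 3*y

Degree: a generic line meets the curve in up to 2 points, so deg p = 2.
Against the integer gridlines: one y-axis crossing is at y = 0; the x-axis gridline crossings are at x ∈ {-1, 0}.
Solving for integer coefficients yields p as stated.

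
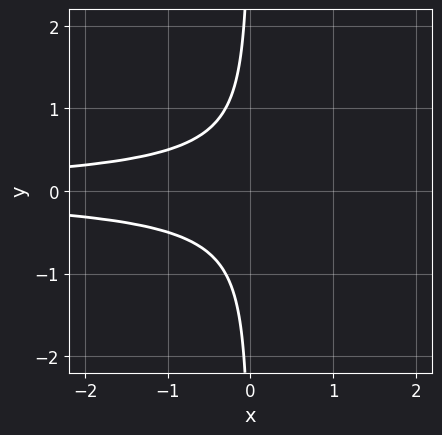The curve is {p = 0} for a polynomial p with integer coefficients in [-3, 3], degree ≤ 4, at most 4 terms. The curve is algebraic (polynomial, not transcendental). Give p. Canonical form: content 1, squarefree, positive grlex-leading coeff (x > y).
(a) The degree is 4 — no degree-3 curve has this shape.
(b) Symmetries: mirror symmetry y ↦ −y ⇒ only even powers of y.
(c) From the axis intercepts and sections: no y-intercept at any integer in the box; it misses every integer gridline on the x-axis.
(d) The integer polynomial consistent with all of this is the stated p.

x^2*y^2 - 3*x*y^2 - 1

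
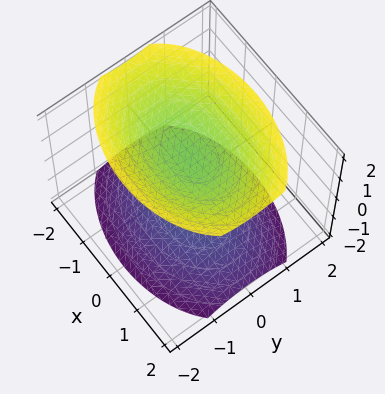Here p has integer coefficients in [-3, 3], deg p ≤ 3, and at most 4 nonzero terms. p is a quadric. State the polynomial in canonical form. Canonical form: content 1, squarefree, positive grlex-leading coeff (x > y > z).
x^2 + 2*y^2 - 2*z^2 + 3

The picture has 2 separate pieces. Treating them together as one polynomial.
The degree is 2 — two separate bowl-shaped sheets opening away from each other; a quadric.
Symmetries: it's symmetric under x → −x, forcing even powers of x; it's symmetric under y → −y, forcing even powers of y; it's symmetric under z → −z, forcing even powers of z.
From the visible intercepts: the surface avoids every integer y-axis point in the box; the surface avoids every integer x-axis point in the box.
The integer polynomial consistent with all of this is the stated p.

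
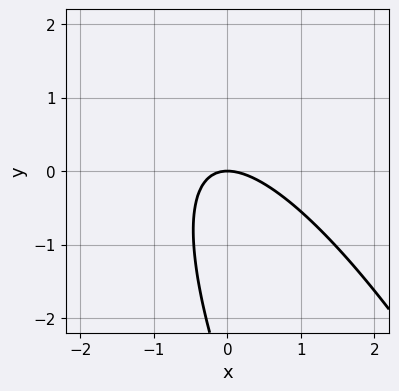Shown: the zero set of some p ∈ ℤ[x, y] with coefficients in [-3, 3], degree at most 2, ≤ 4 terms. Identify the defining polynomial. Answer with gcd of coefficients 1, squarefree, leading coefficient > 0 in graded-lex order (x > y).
1. deg p = 2. The shape is more complex than any degree-1 curve.
2. Reading off the gridlines: it meets the x-axis at x = 0 (among the integer gridlines); one y-axis crossing is at y = 0.
3. The integer polynomial consistent with all of this is the stated p.

3*x^2 + 3*x*y + y^2 + 3*y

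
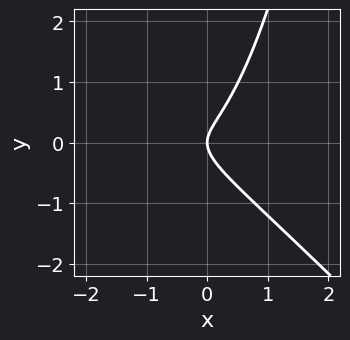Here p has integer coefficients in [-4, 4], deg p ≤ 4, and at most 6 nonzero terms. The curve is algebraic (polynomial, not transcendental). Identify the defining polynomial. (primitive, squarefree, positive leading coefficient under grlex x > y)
First, deg p = 3.
Then, observable constraints: one y-axis crossing is at y = 0; it meets the x-axis at x = 0 (among the integer gridlines).
Finally, together with the visible shape, these determine p as stated.

3*x^3 + 3*x^2*y + 3*x^2 - 3*y^2 + 2*x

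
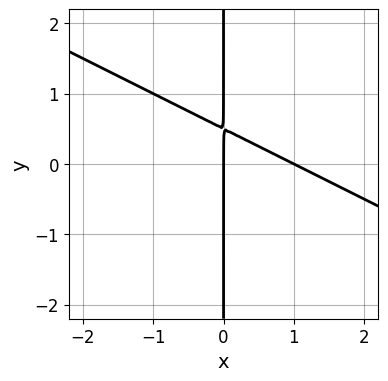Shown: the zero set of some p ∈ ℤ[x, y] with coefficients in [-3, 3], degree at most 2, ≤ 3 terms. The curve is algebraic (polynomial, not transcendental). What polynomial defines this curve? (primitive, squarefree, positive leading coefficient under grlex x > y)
x^2 + 2*x*y - x

First, deg p = 2. No degree-1 curve has this shape.
Then, against the integer gridlines: among the integer gridlines, it crosses the x-axis at x ∈ {0, 1}; every point of the y-axis in the box is on the curve.
Finally, matching integer coefficients to the picture gives p.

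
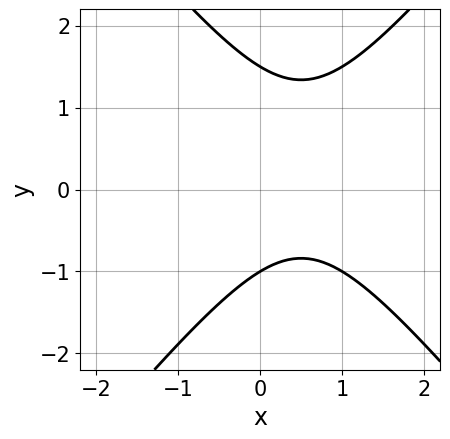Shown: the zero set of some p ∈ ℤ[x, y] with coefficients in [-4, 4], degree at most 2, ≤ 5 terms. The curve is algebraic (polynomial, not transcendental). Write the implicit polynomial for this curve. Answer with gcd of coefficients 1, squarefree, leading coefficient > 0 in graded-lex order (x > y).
3*x^2 - 2*y^2 - 3*x + y + 3

(a) deg p = 2. A generic line meets the curve in up to 2 points.
(b) Checking where it meets the axes: one y-axis crossing is at y = -1; it misses every integer gridline on the x-axis.
(c) Assembling these constraints gives the stated polynomial.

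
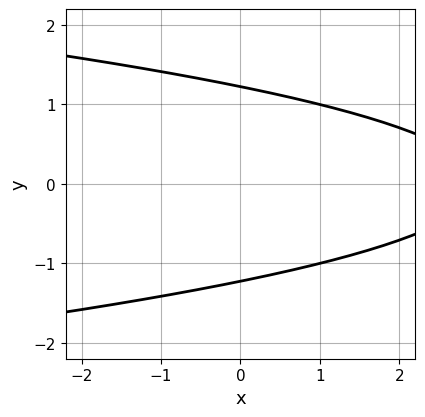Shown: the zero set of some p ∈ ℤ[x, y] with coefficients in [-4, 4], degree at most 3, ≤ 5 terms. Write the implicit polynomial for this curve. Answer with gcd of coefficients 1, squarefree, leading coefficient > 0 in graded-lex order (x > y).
First, deg p = 2.
Next, symmetries: mirror symmetry y ↦ −y ⇒ only even powers of y.
Next, observable constraints: no x-intercept at any integer in the box.
Finally, putting this together gives p.

2*y^2 + x - 3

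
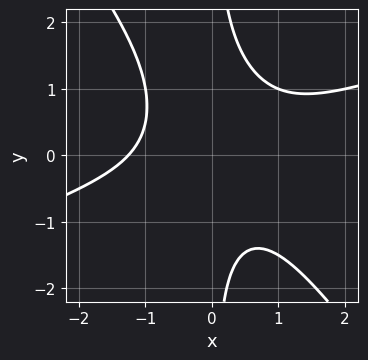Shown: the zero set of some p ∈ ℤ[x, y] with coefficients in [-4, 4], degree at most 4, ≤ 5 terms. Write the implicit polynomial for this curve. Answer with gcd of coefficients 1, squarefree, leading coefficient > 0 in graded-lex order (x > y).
(a) deg p = 3. No degree-2 curve has this shape.
(b) Reading off the gridlines: no y-intercept at any integer in the box.
(c) Together with the visible shape, these determine p as stated.

x^3 - 2*x^2*y - 2*x*y^2 + x*y + 2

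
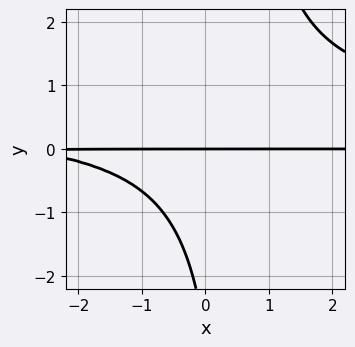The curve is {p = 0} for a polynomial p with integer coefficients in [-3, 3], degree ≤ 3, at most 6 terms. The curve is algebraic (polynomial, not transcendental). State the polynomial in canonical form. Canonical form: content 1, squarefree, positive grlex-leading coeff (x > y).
deg p = 3. A generic line meets the curve in up to 3 points.
Reading off the gridlines: it crosses the y-axis at the gridline y = 0; every point of the x-axis in the box is on the curve.
Matching integer coefficients to the picture gives p.

2*x*y^2 - x*y - y^2 - 3*y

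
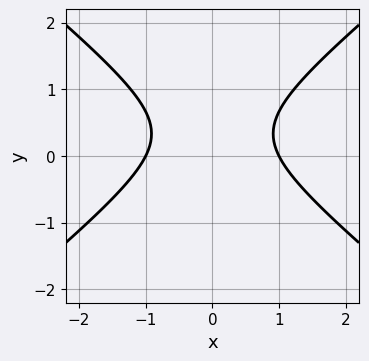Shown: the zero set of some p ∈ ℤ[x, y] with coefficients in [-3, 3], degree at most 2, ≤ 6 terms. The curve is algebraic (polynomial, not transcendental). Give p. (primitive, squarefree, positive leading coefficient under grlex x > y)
First, degree: the shape is more complex than any degree-1 curve, so deg p = 2.
Next, symmetries: the x ↦ −x reflection is a symmetry, so x appears only in even powers.
Next, from the axis intercepts and sections: the x-axis gridline crossings are at x ∈ {-1, 1}; it misses every integer gridline on the y-axis.
Finally, the integer polynomial consistent with all of this is the stated p.

2*x^2 - 3*y^2 + 2*y - 2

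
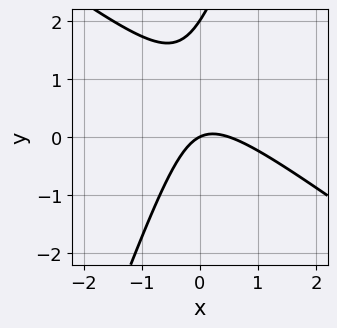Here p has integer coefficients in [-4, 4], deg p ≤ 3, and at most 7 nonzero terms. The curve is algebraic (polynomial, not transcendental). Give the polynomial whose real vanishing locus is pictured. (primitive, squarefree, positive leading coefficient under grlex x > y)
deg p = 2.
Observable constraints: it crosses the x-axis at the gridline x = 0; the y-axis gridline crossings are at y ∈ {0, 2}.
Assembling these constraints gives the stated polynomial.

2*x^2 + 2*x*y - y^2 - x + 2*y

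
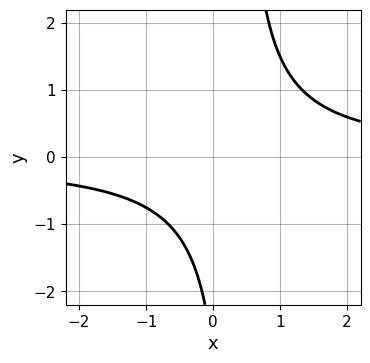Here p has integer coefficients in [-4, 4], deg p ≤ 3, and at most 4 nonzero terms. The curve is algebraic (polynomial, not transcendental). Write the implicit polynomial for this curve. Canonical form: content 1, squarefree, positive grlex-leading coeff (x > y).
First, the degree is 2 — a generic line meets the curve in up to 2 points.
Then, checking where it meets the axes: no x-intercept at any integer in the box; no y-intercept at any integer in the box.
Finally, these observations pin down the coefficients.

3*x*y - y - 3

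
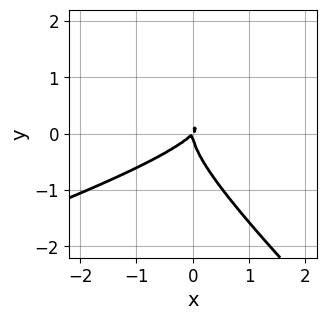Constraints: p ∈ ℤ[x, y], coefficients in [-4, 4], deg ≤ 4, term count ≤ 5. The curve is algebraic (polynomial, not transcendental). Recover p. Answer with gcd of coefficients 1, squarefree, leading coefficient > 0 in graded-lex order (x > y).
x^2*y - 2*x*y^2 - 3*y^3 - 2*x^2 + 2*x*y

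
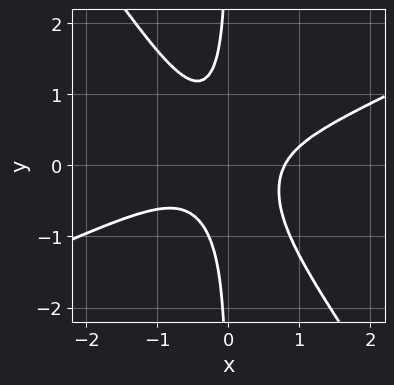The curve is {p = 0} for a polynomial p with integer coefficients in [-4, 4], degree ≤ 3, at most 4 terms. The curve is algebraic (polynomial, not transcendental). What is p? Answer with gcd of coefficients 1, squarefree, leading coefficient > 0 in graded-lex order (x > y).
Degree: no degree-2 curve has this shape, so deg p = 3.
From the axis intercepts and sections: no y-intercept at any integer in the box.
Assembling these constraints gives the stated polynomial.

2*x^3 - 3*x^2*y - 3*x*y^2 - 1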